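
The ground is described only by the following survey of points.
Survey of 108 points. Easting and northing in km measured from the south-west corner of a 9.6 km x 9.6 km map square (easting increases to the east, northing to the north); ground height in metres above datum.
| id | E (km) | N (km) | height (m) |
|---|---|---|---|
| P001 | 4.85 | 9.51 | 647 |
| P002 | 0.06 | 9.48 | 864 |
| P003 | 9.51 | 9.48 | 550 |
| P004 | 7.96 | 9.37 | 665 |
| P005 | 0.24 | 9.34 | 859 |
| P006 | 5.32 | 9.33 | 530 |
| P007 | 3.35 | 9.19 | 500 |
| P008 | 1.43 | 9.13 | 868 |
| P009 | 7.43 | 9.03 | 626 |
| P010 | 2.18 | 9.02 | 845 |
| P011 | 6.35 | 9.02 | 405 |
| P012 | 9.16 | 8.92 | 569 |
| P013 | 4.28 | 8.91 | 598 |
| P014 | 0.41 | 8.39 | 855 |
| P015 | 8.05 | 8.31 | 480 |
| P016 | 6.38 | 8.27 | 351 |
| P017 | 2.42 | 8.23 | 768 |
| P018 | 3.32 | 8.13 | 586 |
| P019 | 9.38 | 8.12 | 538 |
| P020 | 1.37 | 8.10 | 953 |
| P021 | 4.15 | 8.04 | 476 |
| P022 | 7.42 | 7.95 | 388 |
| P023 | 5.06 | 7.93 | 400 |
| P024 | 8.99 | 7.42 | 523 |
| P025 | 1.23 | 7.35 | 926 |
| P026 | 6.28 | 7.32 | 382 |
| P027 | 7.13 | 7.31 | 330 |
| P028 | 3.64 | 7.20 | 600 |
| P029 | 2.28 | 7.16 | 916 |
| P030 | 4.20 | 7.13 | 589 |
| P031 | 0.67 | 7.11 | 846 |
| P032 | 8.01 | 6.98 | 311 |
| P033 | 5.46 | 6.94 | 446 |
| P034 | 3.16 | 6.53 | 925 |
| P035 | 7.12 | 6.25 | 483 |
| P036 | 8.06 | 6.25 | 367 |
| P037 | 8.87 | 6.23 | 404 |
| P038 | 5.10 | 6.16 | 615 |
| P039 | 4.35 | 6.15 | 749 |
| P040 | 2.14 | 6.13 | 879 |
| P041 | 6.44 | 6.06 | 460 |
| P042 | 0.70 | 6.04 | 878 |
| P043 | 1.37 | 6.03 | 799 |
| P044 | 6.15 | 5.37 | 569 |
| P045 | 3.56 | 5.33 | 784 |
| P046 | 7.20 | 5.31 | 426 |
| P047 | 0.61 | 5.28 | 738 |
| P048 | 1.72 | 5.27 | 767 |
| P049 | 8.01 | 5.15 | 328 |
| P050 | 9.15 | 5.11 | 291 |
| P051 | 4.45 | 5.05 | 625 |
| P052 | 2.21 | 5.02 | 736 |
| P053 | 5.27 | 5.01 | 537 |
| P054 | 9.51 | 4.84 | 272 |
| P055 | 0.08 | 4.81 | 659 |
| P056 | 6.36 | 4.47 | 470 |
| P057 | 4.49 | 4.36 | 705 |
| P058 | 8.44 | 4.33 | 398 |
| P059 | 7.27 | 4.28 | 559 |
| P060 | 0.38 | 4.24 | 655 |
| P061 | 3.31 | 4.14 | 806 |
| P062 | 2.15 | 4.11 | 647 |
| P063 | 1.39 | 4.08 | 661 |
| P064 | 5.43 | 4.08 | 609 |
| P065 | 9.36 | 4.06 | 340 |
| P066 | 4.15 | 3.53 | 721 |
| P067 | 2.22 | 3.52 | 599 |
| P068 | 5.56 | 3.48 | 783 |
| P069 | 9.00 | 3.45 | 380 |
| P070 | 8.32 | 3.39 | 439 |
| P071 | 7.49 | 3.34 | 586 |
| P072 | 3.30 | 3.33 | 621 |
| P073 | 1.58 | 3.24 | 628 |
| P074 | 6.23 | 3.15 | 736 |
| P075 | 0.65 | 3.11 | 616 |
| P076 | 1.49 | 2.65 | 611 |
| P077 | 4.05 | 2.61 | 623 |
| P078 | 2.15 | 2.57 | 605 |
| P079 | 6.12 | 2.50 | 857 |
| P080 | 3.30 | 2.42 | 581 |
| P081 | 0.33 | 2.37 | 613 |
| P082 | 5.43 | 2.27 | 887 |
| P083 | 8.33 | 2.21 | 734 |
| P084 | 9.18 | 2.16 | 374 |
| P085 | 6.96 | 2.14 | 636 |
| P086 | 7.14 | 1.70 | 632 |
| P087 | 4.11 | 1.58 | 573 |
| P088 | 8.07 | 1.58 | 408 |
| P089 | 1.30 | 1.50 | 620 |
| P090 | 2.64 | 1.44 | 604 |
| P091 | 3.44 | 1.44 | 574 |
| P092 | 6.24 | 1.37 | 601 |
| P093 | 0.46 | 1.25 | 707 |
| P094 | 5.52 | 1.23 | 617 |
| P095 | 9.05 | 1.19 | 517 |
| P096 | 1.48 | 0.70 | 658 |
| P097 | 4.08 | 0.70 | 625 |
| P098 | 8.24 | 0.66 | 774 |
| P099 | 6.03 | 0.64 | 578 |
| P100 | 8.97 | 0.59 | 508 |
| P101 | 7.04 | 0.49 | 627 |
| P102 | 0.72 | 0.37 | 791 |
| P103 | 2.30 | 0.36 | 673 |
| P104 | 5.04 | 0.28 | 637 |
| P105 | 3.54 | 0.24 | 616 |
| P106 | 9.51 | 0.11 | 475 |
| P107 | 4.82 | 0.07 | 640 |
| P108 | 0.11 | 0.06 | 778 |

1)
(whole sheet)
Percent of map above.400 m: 90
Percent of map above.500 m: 76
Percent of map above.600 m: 55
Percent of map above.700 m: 27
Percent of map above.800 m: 15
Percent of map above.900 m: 5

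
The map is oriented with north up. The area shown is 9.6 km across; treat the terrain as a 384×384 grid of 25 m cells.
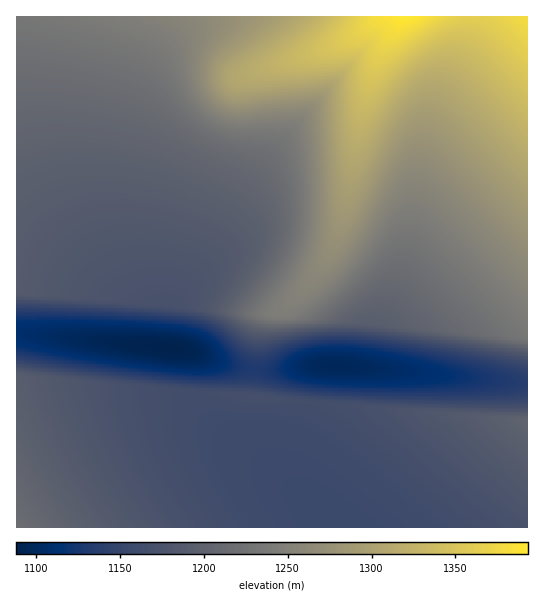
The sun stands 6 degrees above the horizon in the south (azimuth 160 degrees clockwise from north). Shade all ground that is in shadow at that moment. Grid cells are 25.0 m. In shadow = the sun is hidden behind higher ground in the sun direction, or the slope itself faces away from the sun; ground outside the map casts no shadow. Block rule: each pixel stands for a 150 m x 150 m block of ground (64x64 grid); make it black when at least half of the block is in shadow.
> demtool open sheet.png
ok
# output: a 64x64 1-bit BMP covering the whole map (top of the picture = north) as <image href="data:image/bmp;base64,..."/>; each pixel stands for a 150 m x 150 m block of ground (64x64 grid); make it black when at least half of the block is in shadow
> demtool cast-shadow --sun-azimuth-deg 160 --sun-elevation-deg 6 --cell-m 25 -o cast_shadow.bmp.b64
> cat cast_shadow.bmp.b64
<image width="64" height="64" href="data:image/bmp;base64,Qk0+AgAAAAAAAD4AAAAoAAAAQAAAAEAAAAABAAEAAAAAAAACAAATCwAAEwsAAAIAAAAAAAAA////AAAAAAAAAAAAAAAAAAAAAAAAAAAAAAAAAAAAAAAAAAAAAAAAAAAAAAAAAAAAAAAAAAAAAAAAAAAAAAAAAAAAAAAAAAAAAAAAAAAAAAAAAAAAAAAAAAAAAAAAAAAAAAAAAAAAAAAAAAAAAAAAAAAAAAAAAAAAAAAAAAAAAf8AAAAAAA///wAAAAA////+AAAH//////wAP//8///4AP///+AP4AAA////gAAAAAD///gAAAAAAP/wAAAAAAAAwAAAAAAAAAAAAAAAAAAAAAAAAAAAAAAAAAAAAAAAAAAAAAAAAAAAAAAAAAAAAAAAAAAAAAAAAAAAAAAAAAAAAAAAAAAAAAAAAAAAAAAAAAAAAAAAAAAAAAAAAAAAAAAAAAAAAAAAAAAAAAAAAAAAAAAAAAAAAAAAAAAAAAAAAAAAAAAAAAAAAAAAAAAAAAAAAAAAAAAAAAAAAAAAAAAAAAAAAAAAAAAAAAAAAAAAAAAAAAAAAAAAAAAAAAAAAAAAAAAAAAAAAAAAAAAAAAAAAAAAAAAAAAAAAAAAAAAAAAAAAAAAAAAAAAAAAAAAAAAAAAAAAAAAAAAAAAAAAAAAAAAAAAAAAAAAAAAAAAAAAAAAAAAAAAAAAAAAAAAAAAAAAAAAAAAAAAAAAAAAAAAAAAAAAAAAAAAAAAAAAAAAAAAAAAAAAAAAAA=="/>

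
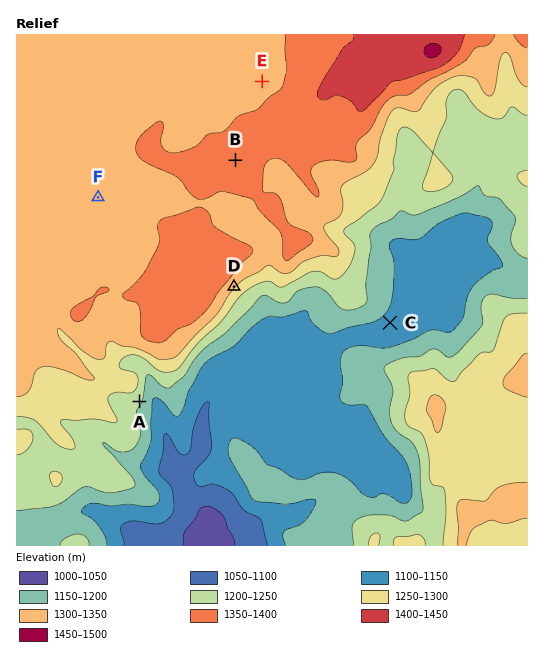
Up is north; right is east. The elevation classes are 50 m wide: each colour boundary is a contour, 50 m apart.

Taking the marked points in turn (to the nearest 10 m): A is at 1210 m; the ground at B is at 1390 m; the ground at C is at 1130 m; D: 1310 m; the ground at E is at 1330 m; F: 1310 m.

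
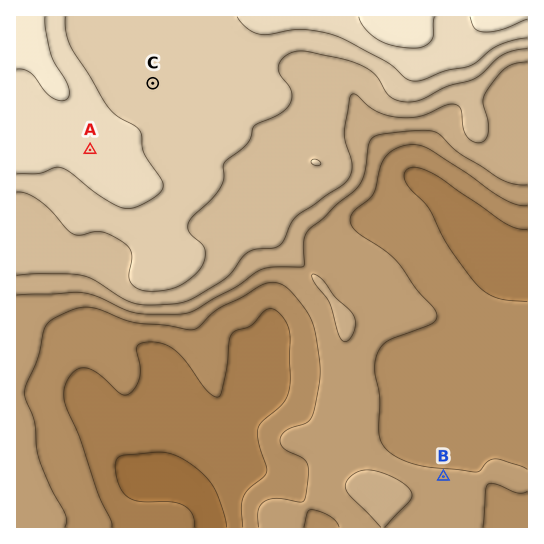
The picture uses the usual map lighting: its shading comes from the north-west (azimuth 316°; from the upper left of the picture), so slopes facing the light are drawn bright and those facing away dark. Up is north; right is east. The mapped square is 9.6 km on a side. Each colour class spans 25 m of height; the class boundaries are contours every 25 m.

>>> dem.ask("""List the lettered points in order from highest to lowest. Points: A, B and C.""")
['A', 'C', 'B']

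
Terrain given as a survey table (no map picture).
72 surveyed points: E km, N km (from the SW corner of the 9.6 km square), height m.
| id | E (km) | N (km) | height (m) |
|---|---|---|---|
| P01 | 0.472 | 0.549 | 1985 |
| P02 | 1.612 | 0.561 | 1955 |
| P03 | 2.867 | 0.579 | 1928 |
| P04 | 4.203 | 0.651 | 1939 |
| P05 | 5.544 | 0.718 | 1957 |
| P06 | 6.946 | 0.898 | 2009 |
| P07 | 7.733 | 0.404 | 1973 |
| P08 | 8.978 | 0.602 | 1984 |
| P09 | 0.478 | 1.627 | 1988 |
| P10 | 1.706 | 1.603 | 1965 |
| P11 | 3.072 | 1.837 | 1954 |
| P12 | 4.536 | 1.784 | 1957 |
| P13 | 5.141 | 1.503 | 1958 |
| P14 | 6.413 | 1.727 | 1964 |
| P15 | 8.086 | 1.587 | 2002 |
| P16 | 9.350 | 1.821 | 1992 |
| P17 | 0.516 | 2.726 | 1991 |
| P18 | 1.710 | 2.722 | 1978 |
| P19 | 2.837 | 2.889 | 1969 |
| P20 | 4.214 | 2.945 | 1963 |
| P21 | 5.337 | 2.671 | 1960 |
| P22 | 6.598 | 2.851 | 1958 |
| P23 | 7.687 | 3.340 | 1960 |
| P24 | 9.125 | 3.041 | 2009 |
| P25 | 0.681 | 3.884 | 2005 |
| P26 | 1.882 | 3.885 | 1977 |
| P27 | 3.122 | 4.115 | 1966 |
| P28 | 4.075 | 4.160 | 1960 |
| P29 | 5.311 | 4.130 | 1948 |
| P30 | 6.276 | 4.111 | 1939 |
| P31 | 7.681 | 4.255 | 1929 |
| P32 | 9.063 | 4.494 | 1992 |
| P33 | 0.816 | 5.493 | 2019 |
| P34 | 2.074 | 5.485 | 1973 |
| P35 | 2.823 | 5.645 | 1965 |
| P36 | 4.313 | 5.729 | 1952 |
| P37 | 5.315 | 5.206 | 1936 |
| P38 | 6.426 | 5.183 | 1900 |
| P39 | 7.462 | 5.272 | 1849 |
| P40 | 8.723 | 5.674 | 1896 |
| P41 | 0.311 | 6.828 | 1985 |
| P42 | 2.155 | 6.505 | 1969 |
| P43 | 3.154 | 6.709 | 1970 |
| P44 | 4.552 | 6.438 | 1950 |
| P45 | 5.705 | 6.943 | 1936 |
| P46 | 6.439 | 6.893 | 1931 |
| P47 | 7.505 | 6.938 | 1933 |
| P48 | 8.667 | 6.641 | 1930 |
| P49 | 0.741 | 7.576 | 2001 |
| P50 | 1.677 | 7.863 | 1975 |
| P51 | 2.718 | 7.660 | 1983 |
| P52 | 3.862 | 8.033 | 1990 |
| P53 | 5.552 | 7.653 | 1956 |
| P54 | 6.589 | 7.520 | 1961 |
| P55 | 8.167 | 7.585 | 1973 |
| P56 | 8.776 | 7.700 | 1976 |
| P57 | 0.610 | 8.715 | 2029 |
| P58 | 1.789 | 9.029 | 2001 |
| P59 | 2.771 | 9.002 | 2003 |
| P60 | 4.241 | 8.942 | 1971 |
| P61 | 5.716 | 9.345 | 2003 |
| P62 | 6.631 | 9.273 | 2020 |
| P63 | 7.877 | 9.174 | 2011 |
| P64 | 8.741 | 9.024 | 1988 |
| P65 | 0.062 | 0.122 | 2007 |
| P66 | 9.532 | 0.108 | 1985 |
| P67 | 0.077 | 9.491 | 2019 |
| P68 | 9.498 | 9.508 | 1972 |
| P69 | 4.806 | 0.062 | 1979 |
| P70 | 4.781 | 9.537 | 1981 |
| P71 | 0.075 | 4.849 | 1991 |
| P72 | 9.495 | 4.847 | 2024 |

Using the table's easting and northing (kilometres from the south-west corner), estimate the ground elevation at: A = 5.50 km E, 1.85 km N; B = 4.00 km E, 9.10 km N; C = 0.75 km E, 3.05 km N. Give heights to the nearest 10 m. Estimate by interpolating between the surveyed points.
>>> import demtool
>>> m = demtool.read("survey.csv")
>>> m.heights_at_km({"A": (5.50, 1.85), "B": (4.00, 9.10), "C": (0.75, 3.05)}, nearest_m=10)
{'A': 1960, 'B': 1970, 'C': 1990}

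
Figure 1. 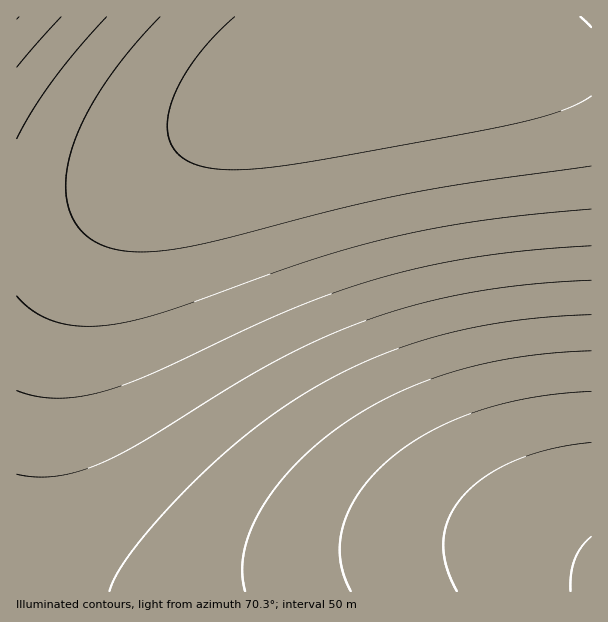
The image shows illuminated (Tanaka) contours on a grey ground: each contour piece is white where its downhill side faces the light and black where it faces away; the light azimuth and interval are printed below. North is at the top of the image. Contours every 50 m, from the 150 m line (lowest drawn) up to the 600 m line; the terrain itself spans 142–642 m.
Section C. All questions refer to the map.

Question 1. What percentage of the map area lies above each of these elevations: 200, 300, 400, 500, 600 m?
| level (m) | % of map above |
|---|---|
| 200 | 94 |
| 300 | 80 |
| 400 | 60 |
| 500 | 42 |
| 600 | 16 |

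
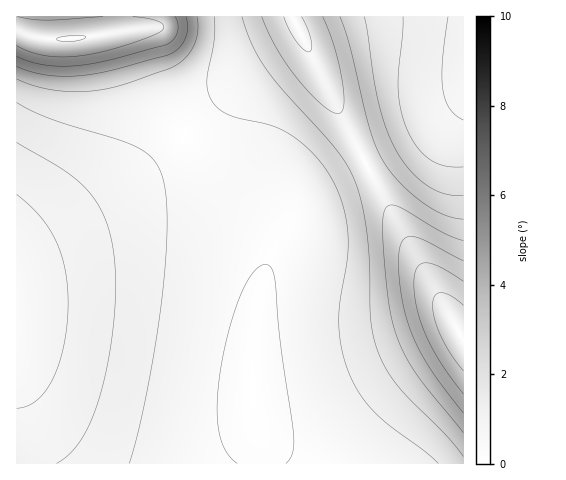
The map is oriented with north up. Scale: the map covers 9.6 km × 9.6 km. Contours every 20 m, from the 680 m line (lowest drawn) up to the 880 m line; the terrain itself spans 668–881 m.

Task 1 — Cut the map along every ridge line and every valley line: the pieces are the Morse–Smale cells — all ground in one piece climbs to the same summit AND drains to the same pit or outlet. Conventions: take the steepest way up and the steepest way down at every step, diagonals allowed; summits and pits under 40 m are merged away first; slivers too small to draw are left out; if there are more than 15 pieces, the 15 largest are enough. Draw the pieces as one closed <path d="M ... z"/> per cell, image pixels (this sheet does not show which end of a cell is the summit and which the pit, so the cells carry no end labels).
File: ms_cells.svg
<path d="M125 31l-57 8-28-1-24-6 0 431 243 1 1-15-7-43 0-56 5-46 14-54-2-15-15-24-55-58-43-50-14-26-10-37z"/><path d="M292 16l-275 0-1 15 13 5 20 3 32-1 38-7 8 1 6 8 13 43 11 20 109 122 6 14 0 11-14 54-5 46 0 56 7 58 203 0 1-125-6-7-77-138z"/><path d="M463 16l-171 1 80 159 91 162z"/>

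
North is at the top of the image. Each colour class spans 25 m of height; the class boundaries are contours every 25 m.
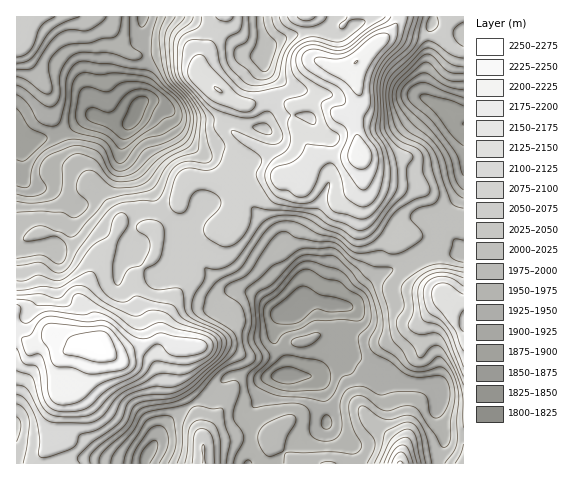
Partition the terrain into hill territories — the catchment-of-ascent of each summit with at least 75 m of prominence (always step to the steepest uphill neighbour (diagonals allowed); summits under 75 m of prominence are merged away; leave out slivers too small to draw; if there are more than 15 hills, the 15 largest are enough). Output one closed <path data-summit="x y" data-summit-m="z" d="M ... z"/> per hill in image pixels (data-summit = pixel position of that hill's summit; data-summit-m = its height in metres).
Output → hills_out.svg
<path data-summit="99 340" data-summit-m="2269" d="M96 116l-7 0-21 14-18 7-22 5-12-6 0 327 128 1 14-30 15-17 20-14 17-8 17-17 4-3 13 0 12 4 18-2-5 4-9 18-9 12-2 53 105 0 0-9-2-7-26-24-3-34-5-11-6-3 6-4 14-18 11-4 9-23 0-16-5-5-39-4-15 10-12 2-8-4-13-13-8-5-27-3-5-3-19-22-14-4-5-4-3-22-3-9-15-16-10-20-11-16-18-18 0-15 7-16-12-1z"/><path data-summit="356 62" data-summit-m="2225" d="M433 16l-289 0-3 17 7 22 0 8-6 25 0 13-8 17-8 11-5 23 26 30 14 27 15 16 3 9 3 22 5 4 14 4 22 24 29 4 8 5 13 13 14 4 8-3 13-9 34 4 8-1 12-15 20-19 3-20 13-23 5-6 14-5 10 0 13 9 3-8 21-29 0-65-18-15-20-10-3-5 6-46 0-17z"/><path data-summit="453 306" data-summit-m="2150" d="M463 254l-32 1-48 18-8 4-28 30 5 4 1 10-6 20-4 8 1 4 16 6 38 21 13 4 21 1 8 5 1 8-4 9 0 9 7 16 0 12-6 14 1 6 25-1z"/><path data-summit="17 46" data-summit-m="2069" d="M143 16l-126 0-1 118 12 8 22-5 18-7 21-14 7 0 21 7 12 0 5-5 8-17 0-13 6-25 0-8-7-22z"/><path data-summit="400 463" data-summit-m="2154" d="M342 351l-10 3-14 18-6 4 6 3 5 11 3 34 26 24 2 15 84 1 6-20 0-12-7-16 0-9 4-9-1-8-8-5-21-1-13-4z"/><path data-summit="203 449" data-summit-m="2076" d="M244 375l-13 0-4 3-17 17-17 8-20 14-15 17-14 29 104 1 3-16 0-37 9-12 9-18 5-4-18 2z"/>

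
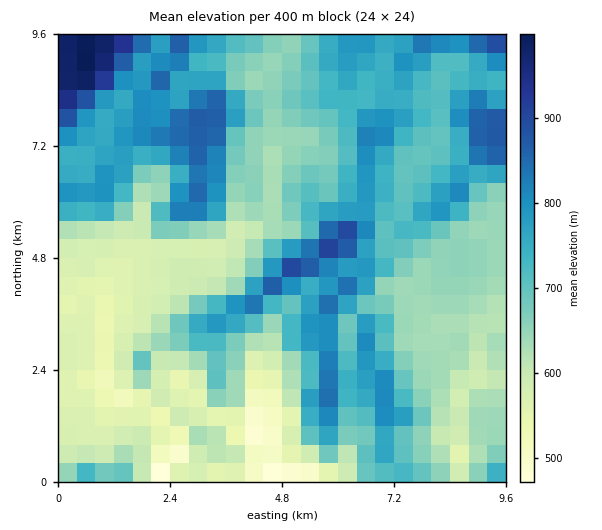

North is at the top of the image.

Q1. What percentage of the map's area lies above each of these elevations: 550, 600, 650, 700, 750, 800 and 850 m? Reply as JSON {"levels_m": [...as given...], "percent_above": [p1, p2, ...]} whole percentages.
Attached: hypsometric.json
{"levels_m": [550, 600, 650, 700, 750, 800, 850], "percent_above": [94, 78, 61, 45, 31, 16, 7]}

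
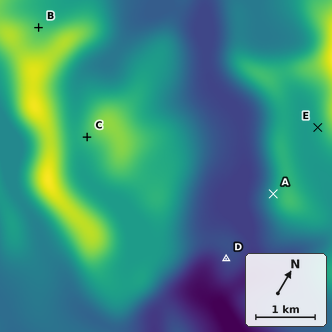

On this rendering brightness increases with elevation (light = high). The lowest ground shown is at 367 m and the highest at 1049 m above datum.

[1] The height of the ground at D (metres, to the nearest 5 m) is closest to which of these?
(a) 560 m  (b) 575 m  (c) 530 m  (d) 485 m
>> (c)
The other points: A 745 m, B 860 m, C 835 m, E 780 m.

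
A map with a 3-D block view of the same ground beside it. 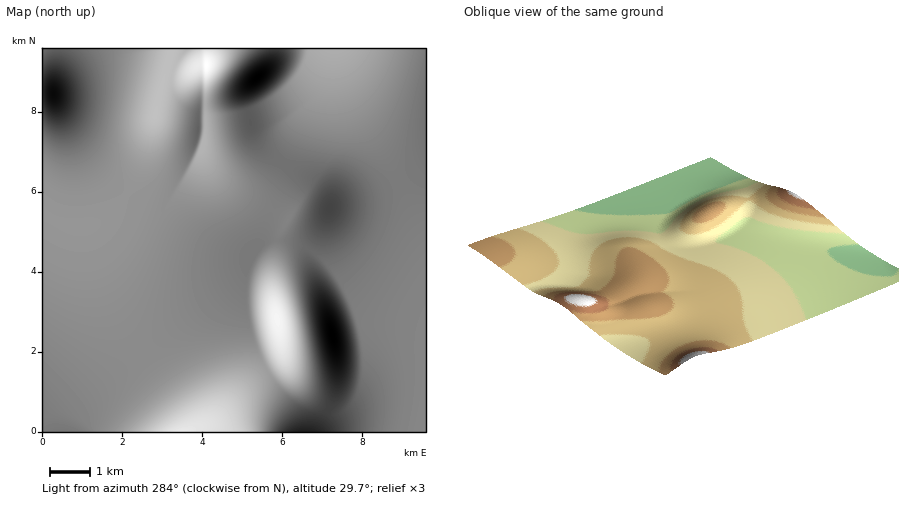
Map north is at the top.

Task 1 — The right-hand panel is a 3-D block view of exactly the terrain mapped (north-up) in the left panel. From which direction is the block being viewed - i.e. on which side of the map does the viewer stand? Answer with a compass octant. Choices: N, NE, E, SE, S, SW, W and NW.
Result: NW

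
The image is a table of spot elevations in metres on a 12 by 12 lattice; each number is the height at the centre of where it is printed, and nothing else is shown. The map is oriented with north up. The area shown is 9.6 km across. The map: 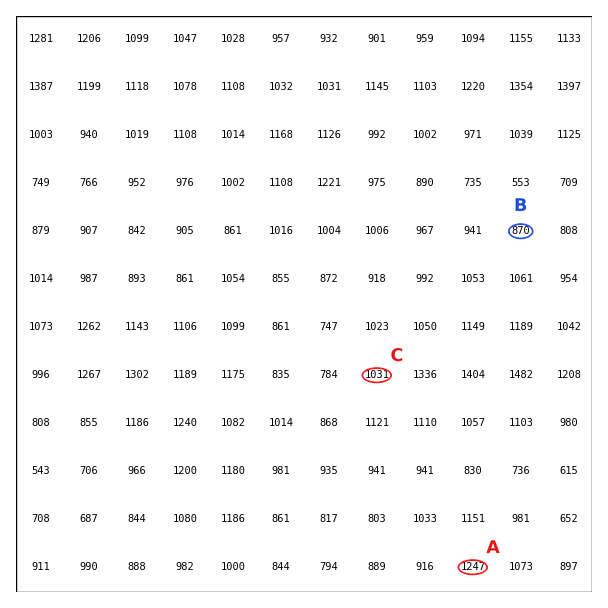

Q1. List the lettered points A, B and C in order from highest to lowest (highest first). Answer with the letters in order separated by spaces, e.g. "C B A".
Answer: A C B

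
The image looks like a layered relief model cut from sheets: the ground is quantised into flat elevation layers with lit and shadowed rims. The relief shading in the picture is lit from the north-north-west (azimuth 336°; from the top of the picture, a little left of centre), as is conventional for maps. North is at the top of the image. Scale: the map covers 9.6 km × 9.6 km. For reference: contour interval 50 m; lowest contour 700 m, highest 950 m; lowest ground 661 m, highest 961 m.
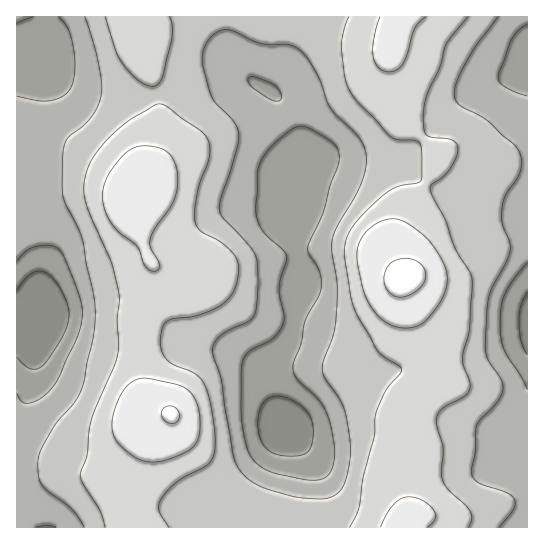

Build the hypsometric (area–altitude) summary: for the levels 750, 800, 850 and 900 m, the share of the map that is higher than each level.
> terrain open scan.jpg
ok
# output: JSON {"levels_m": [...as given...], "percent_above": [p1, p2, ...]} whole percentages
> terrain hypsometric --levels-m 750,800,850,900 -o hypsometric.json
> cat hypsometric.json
{"levels_m": [750, 800, 850, 900], "percent_above": [86, 62, 33, 8]}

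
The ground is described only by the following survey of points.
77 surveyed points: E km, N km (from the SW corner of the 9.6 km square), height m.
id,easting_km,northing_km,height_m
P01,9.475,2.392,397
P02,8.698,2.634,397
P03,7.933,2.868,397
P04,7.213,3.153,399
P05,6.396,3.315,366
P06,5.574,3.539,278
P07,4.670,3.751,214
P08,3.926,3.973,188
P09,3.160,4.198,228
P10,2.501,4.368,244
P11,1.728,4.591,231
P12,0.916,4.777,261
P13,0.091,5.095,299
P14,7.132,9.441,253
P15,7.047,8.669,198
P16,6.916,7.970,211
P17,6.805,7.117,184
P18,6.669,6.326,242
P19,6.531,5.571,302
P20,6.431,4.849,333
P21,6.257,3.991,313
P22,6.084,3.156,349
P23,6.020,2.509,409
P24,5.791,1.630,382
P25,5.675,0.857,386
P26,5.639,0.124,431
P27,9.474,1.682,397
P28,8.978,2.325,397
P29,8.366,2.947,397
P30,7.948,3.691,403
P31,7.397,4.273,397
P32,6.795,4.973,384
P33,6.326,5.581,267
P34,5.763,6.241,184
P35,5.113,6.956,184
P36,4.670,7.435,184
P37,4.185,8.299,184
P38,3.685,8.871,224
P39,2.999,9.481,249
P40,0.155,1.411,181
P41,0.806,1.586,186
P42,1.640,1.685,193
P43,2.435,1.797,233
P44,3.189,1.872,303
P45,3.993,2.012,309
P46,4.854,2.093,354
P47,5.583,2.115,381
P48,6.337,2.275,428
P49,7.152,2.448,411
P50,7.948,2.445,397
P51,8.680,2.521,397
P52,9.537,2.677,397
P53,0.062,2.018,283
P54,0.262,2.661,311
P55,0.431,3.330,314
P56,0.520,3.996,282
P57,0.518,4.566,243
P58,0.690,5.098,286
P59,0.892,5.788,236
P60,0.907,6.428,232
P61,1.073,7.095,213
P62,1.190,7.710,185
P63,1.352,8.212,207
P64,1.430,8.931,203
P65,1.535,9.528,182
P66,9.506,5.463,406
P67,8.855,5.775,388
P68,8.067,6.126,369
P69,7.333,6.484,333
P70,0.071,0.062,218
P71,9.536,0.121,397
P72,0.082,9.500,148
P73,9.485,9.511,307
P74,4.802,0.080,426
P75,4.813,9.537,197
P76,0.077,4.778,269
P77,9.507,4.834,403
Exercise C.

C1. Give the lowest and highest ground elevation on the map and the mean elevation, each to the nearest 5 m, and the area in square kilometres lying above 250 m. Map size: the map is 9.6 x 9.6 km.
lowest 145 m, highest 435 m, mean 280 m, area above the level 46.7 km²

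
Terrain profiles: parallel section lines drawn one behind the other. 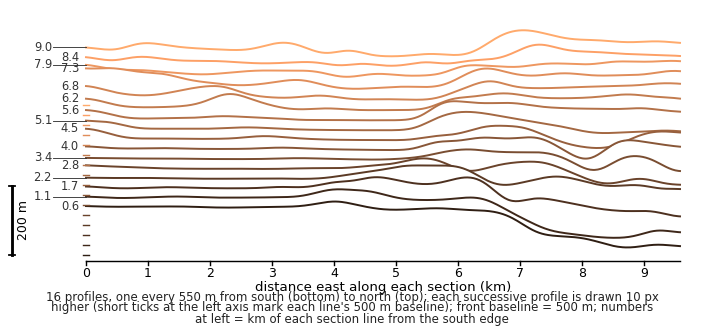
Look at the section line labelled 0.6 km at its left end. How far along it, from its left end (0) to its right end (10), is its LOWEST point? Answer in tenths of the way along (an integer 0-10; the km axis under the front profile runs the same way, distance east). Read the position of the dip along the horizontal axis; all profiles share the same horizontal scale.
9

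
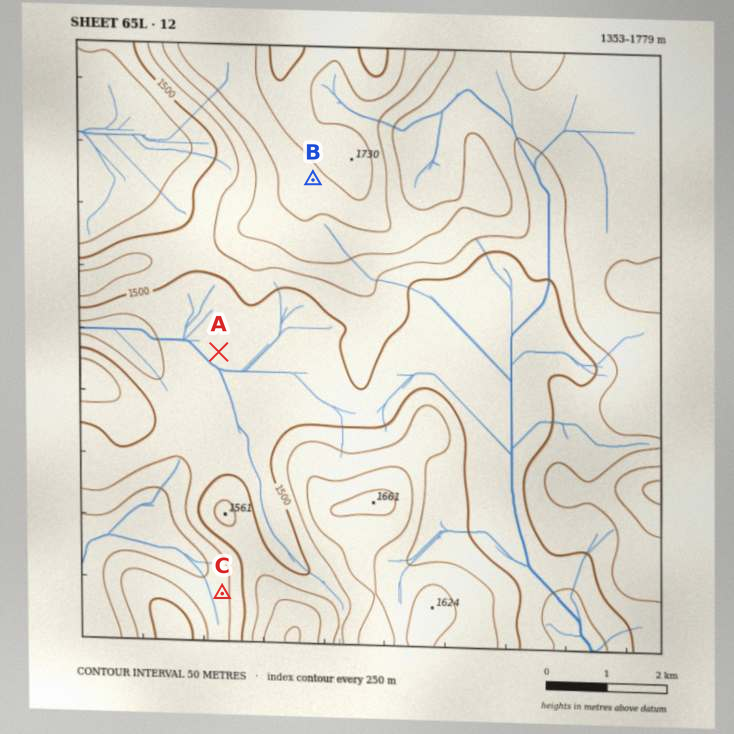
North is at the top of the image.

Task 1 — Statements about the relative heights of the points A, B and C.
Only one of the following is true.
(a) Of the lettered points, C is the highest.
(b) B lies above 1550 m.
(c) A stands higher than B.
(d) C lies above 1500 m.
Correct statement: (b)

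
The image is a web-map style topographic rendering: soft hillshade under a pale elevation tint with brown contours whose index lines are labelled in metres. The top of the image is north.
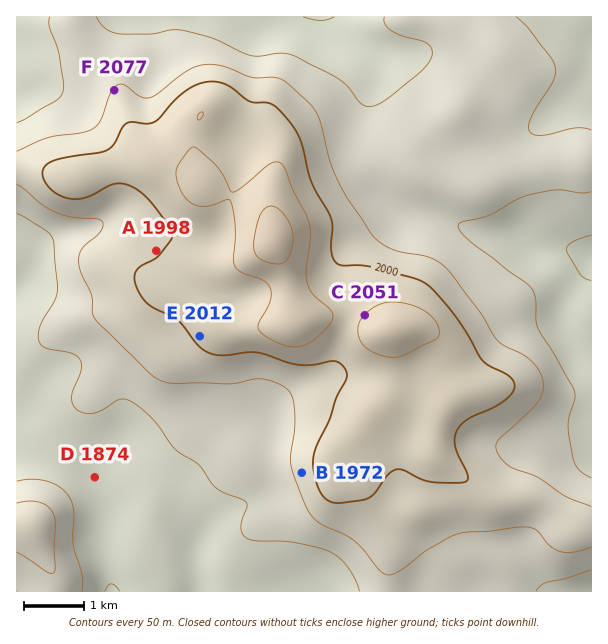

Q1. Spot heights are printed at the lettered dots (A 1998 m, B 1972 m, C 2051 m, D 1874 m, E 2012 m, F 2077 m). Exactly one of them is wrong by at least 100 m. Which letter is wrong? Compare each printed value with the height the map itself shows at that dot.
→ F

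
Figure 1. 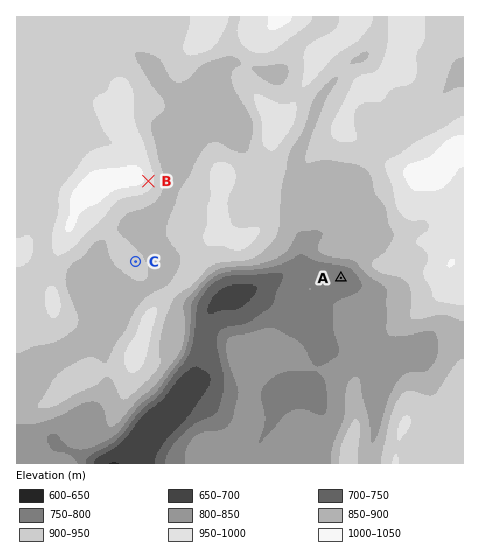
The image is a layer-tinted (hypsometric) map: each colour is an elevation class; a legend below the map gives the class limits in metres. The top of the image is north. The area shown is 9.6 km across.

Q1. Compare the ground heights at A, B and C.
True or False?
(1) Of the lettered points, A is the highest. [False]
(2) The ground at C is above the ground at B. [False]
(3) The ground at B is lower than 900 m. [False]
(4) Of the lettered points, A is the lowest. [True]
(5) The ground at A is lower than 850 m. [True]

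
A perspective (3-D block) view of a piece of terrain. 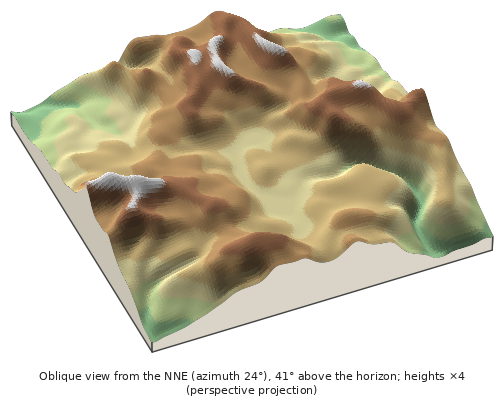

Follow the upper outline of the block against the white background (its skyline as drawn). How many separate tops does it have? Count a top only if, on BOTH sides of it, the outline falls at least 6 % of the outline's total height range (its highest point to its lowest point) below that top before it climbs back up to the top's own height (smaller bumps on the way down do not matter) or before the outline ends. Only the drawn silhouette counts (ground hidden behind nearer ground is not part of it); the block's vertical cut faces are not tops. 2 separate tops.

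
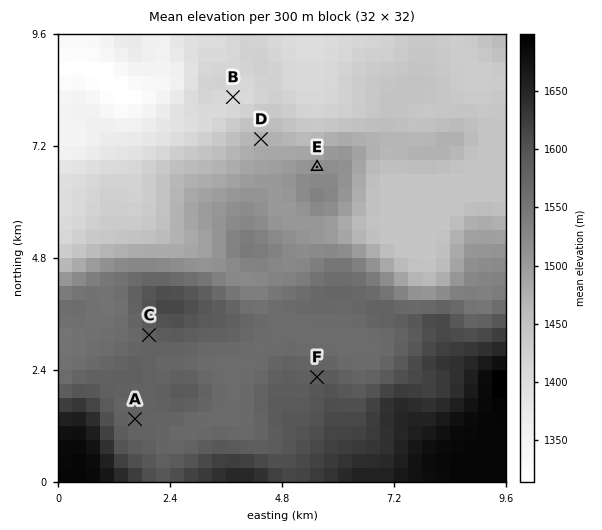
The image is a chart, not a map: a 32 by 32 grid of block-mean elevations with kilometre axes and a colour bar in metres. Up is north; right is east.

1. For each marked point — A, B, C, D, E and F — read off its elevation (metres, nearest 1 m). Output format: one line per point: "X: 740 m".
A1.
A: 1575 m
B: 1407 m
C: 1578 m
D: 1473 m
E: 1511 m
F: 1586 m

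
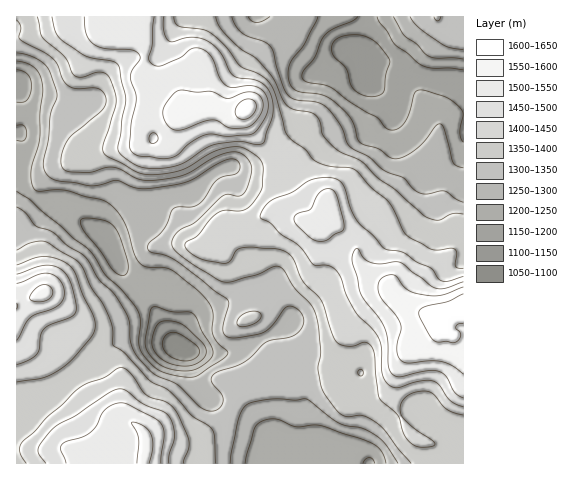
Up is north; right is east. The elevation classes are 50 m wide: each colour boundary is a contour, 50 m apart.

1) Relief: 1060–1630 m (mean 1360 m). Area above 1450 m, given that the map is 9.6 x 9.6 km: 22.4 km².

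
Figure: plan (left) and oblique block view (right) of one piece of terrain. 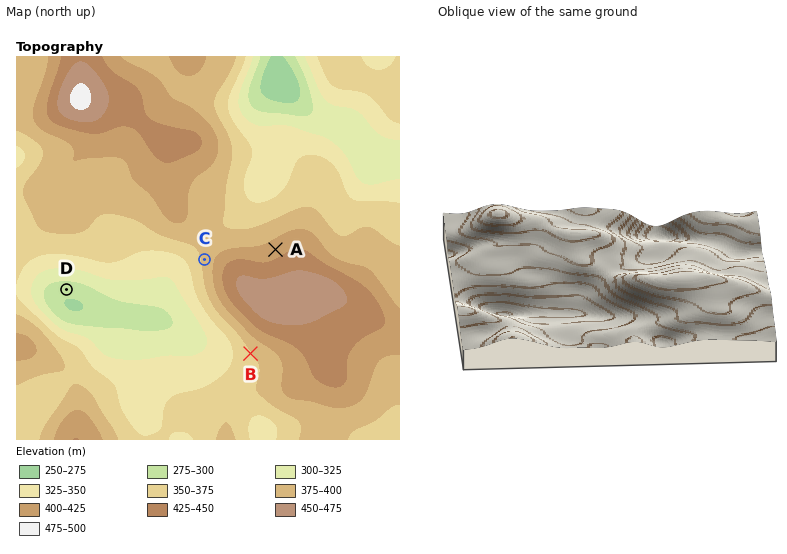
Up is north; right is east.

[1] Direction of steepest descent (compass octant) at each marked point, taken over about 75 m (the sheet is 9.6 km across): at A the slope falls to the NW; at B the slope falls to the SW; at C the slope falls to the W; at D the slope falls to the S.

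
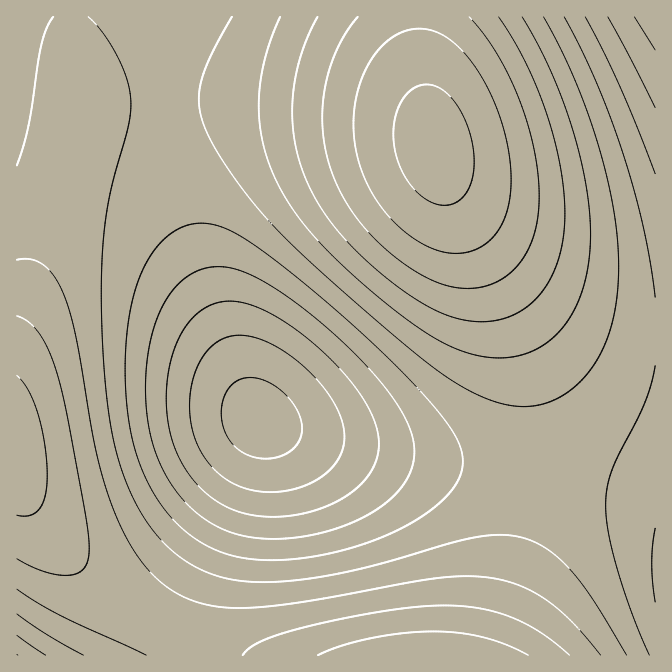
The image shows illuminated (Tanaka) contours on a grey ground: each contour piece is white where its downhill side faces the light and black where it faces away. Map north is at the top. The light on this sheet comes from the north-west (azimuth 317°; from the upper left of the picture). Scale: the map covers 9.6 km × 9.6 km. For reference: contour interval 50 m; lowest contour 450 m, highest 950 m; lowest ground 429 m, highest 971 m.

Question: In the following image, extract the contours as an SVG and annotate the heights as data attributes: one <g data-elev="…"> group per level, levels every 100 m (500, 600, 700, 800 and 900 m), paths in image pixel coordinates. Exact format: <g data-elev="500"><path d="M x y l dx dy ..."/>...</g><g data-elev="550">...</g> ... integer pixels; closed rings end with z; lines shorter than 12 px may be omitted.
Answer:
<g data-elev="500"><path d="M264 492l-14-2-11-4-12-6-10-8-16-20-5-12-4-13-2-15 0-15 2-15 5-14 7-12 7-9 9-7 10-4 14-1 16 4 17 8 18 12 18 16 14 17 10 16 6 17 1 13-2 14-7 11-9 10-13 9-16 6-17 4z"/><path d="M655 50l-21-33"/></g><g data-elev="600"><path d="M655 602l-3-38 3-36"/><path d="M264 539l-20-3-19-6-18-10-15-12-15-16-12-18-9-21-6-21-4-27 0-30 3-28 7-25 9-21 12-15 13-11 17-7 10-1 12 0 23 8 30 18 36 28 37 32 30 34 19 28 9 25 1 18-6 19-12 16-19 16-25 14-28 9-30 6z"/><path d="M655 174l-36-89-34-68"/></g><g data-elev="700"><path d="M627 655l-33-55-24-30-23-21-12-7-13-5-20-2-25 2-133 36-44 7-38 2-32-3-26-8-25-15-22-21-18-25-14-30-10-33-7-39-4-38-2-45-1-43 2-37 6-45 19-73 3-27-4-20-9-23-15-24-15-16"/><path d="M17 614l31 21 35 20"/><path d="M53 17l-6 11-5 15-13 80-12 42"/><path d="M232 17l-26 50-6 18-1 17 3 16 7 19 12 21 20 29 27 33 33 33 66 59 60 51 27 18 24 14 24 9 22 3 18-3 18-7 17-12 13-15 11-18 9-22 6-23 2-27 0-28-3-30-5-34-9-35-12-36-13-35-16-34-16-31"/></g><g data-elev="800"><path d="M569 655l-29-23-28-15-32-9-35-3-27 2-31 4-79 15-44 14-13 7-8 8"/><path d="M17 559l28 13 13 3 12 0 8-2 7-6 3-9 1-10-1-20-6-33-16-85-9-38-9-22-9-17-11-11-11-6"/><path d="M318 17l-11 21-8 22-5 23-2 24 1 23 4 22 7 21 9 22 15 23 18 22 23 23 28 23 23 16 22 11 20 7 20 2 16-2 16-5 13-8 12-12 11-15 7-17 5-18 3-22-1-23-2-27-6-26-8-29-9-27-12-26-13-25-15-23"/></g><g data-elev="900"><path d="M443 252l15 1 16-3 13-7 10-11 8-15 5-17 1-20-1-22-5-25-9-26-11-24-13-21-14-15-14-12-16-5-14-1-14 4-13 8-12 12-8 14-8 18-4 18-2 19 2 20 3 18 7 18 9 18 11 16 12 13 15 12 15 9z"/></g>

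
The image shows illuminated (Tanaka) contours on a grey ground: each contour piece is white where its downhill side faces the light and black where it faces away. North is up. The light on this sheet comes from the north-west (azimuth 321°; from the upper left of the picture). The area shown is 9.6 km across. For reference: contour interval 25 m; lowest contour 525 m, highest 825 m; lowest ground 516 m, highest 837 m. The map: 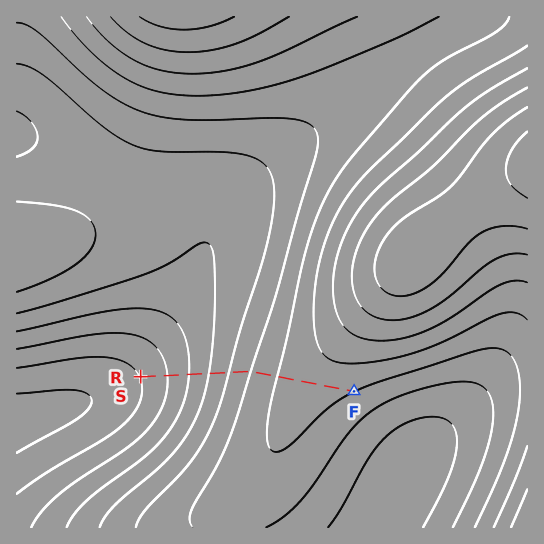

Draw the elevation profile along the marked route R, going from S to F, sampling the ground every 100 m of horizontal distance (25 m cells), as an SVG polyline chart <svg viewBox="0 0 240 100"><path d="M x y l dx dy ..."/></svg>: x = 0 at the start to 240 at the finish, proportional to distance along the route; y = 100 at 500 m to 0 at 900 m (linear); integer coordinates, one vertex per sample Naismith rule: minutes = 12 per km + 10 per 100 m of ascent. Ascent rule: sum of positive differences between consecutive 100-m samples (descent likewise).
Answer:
<svg viewBox="0 0 240 100"><path d="M0 87l6-1 6-1 6-1 6-1 6-2 6-1 6-2 6-1 5-2 6-2 6-1 6-2 6-2 6-1 6-2 6-2 6-1 6-2 6-1 6-2 6-1 6-2 6-1 6-1 6-1 6-1 5-1 6-1 6 0 6-1 6 0 6 0 6 0 6 0 6 0 6 0 6 1 6 0 6 1 6 1 2 0"/></svg>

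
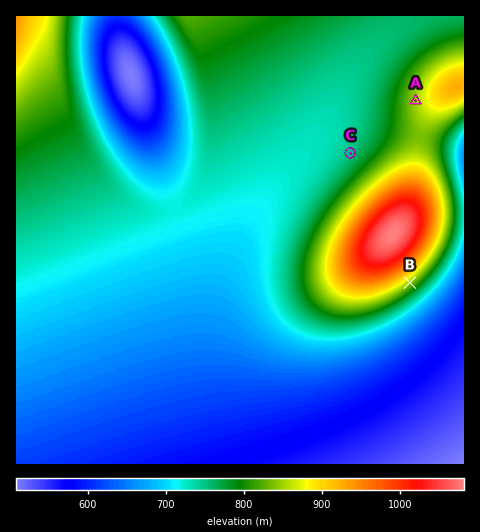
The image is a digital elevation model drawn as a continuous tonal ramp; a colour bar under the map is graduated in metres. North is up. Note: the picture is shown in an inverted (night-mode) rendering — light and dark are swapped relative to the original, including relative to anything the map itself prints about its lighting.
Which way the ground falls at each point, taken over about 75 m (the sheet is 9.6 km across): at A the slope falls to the W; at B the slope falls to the SE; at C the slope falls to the NW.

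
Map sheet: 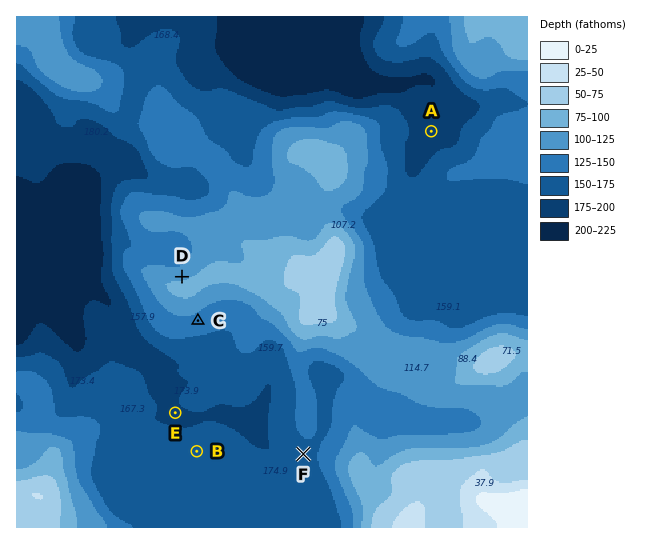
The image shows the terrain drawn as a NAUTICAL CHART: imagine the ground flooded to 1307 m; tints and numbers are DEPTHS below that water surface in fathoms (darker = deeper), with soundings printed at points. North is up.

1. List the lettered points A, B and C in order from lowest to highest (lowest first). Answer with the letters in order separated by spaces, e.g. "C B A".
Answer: A B C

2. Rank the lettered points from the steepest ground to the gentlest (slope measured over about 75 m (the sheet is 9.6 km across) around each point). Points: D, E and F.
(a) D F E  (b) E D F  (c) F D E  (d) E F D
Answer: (a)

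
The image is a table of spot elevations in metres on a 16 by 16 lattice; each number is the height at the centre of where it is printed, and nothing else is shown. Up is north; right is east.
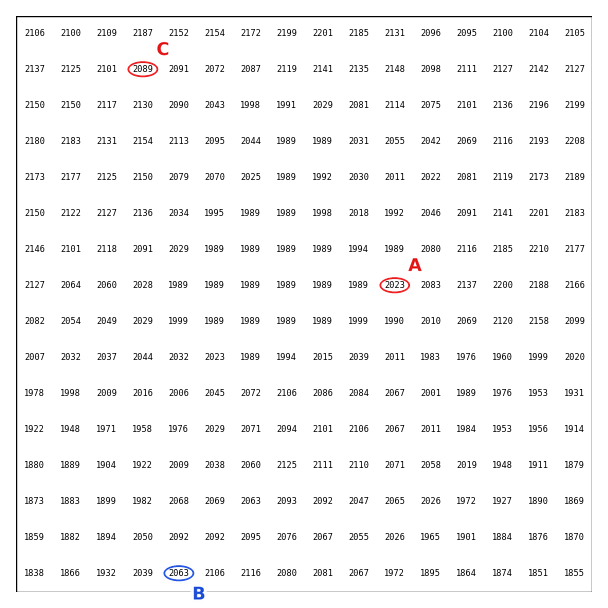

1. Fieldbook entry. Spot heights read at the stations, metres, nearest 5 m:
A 2025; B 2065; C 2090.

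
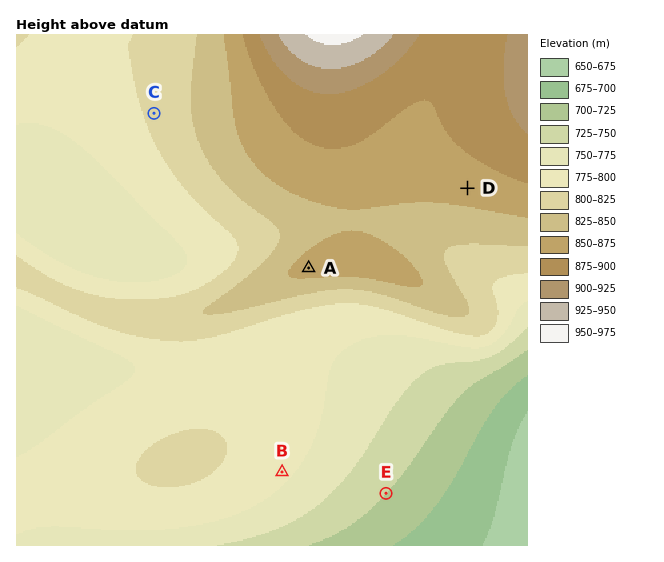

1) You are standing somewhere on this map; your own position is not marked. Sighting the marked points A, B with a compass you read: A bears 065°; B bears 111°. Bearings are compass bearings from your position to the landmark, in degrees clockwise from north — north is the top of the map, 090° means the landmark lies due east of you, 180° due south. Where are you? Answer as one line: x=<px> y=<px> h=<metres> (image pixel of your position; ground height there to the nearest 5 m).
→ x=57 y=386 h=760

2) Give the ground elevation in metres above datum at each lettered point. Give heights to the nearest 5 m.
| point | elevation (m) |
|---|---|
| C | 805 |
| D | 860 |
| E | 725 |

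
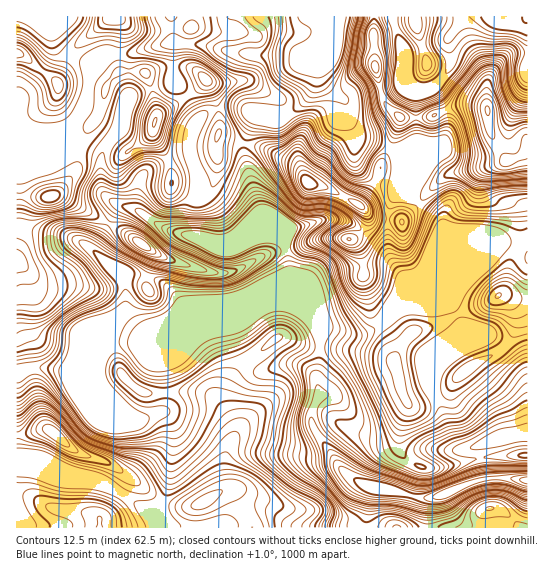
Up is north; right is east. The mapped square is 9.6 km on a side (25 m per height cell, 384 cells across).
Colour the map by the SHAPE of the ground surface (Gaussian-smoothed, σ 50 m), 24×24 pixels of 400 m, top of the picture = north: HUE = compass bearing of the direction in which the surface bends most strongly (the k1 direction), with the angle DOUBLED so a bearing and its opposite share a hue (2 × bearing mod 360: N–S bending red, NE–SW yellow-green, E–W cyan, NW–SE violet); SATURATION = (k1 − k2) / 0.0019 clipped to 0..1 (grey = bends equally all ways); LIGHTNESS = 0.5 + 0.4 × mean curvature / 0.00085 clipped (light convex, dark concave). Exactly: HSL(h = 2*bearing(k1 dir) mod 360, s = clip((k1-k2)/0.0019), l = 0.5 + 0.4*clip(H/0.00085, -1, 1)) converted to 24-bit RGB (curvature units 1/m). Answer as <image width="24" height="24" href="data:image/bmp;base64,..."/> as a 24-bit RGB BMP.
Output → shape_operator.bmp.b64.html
<image width="24" height="24" href="data:image/bmp;base64,Qk32BgAAAAAAADYAAAAoAAAAGAAAABgAAAABABgAAAAAAMAGAAATCwAAEwsAAAAAAAAAAAAAgGaAi5xrY4qef7Cjk7a5eFiSemOBnlV+qJxZWYNaZZlknIZtj2BytpllbsxsNnzMXX3Ns83cjojUXWjZuGfe0XusZLKqaczUao6sera1UZSopKpOizUzl0pIWLypWXmtuI66qoG1e5+afKesf7nFhqzAtsSTSjNuZFMmWEMMMxsAJDMAAzMATeJ30b/rVDe7i4VZfmRUelk9emI1UcuWl8/PZnCZTFVyhoh0oKB4hrKee6uPg31hhX5JjWA1SxAmgSMbtyc8osrn19T3QlD/IFsAMjMAMyUAfWdIcy8ujffUzO7/gJTtvGHAumGeUVd+gnl2pY9woZhPh3tDeXhLd6pofx1xck2jh6rKkrPHU8ROiYozilIvakfahH/uwL/5j1rgx/Lyke66NBIXTzYZYmYwnHxOf1uBgX10lpJ+qoaKnImHbppuNE2KnzOsg73Ab1aMsXxmqoVnj3lqkmFuUpRQRnFAaX5CP1ydz+iweyBTdkFogHZ7h1ZPXYpIYm1Xf4lodZhwjZiDsIaeuI2BJD9wZrelilB8ek1unqqEqMCuel+3pYWsmn2daXCJZ4uIQZtY0LZPaypgf32AjkV5jtrFen/OcmrDkIyyg5eGb4tsi3BxvZudbEWzb0V0a0xic5JyjbWFgLRxaD6CvImFin53e46PZG2JX4AxmoouUmp4dHWAc9LDka9Ma1xHSm9GkY1kpoGLoml8g4xRj5tBejNHYlKAZHyVhqagmrCLpHtOZHOBXKS60ZPKpHCAWWtwgoGlm7ibQmGIf3+AfahUfVBjgH9/fIB+ToRgbJRgh2ejzYq+tYO1cZ68RFqldYOobp6XqpCNslhpVn9mZ4BoXYxKyF2ZtGGsiHNYv7BHL1EsUHRBj49qiWVfa39ZfIB8f4B+d4BrUXdOTJZXxKiXmD6CZFV4f1JHdrlITolitZGvnHK5gWOchU1MbHpDn6Z6foqqvJm4qXjCZZWzPKWHmkeMks6FP352fHxKdn1JdoBub4JqhHtRgHd3ZD97tGdUoMZmRoFwfINde31kbGCNj2HGtafPcp6qd49zfJ6bjompk7jJgTu/QEqqw0UWcyEgzKhBbML0G84yL3Iyb4BtfW1tUCpmyMqhy9W9R2+QZHxif4B/dYB9P4Z2wa2Ma2Srh6uSZJuUgK6hjTVZWRIheTUfj/7izO3/ptX3axDP/VP83KTvLjWokDk1NUQvm9oems9HdzJoWcI/V3mAf4B/c4B4VI9JmWxXpYtriZJORyoYWBwjW4/Szv37YuznQSIRSSUMgX80TX5Lj5ZEWDeUhGjtv7f+1tn1x2l/Qi6NxNueL2BxgH95gH1zdWtYoZhjjlE/p1IvQJWng+fjSNrEnG8WbAAImFE4XbaHfryDOYNeYnxdYBUpYnMAHTECYEMAy/2mE0/N4rG8MzRynDtmmntGUaRfX6deWWHQ4djwjqfXPX5HbScjOD2VjHvCmtbIb3y7sZOfjnCdWyJoczKY8N/bfL3/zPv/53vJUS9xlkdJ3WuXJEpQy55HZX4lbm4iYH5ccYZLyGx2gzm2y21+MYJbQYV11tGcXEB9v6t6YU+FZDKLWqvN1vXdld7GJydVzhZVV5SseYCAZEvEoFny2qzj15zmeX/Uf4B/fIB8gottqUxvTmLJ53XSKrc2OKpJZ02JxMeXXDqWWZjYjMLhsN+Ks2BZSyJdP5mJ0lVNe4B6Y4JuOStTs4lYksJ8pX27gHl2goJsb4N9rICBO4Rxjjad9OrXMVxuR2aB0sWmQZa+OrNhKGZU8cesVjVei0t9XTZi3JBTPY8xoaI0IzVNprOCbdd2dny/e2aNtGhpSJpnnWdyTK2KMWKD7eLMwUnVMmdMm9s2TjA0d2pGQZZDbsIlr0iaYFt4hSma0PreVF705Mn5WCDskcaeneSSKpadZ1Vlsbd6faq/S1+NxGtnMllVh9gvfURsym+sitbNY025bMi7grbEX1Cbk1KRkD1uhLgcXf8SWy0fET4Kb0jAzp+S3uaFHzJEUb6pZ9PEtFFsVmR8tW2dcpTTrpXNSka/terXgli7glSyxH5uVlxCd1dURHNysg/c3ffUHFrXbDqind+oEFFSk8R5+NPSJhtTmMDVYjluumeVnWdVf3xFaJUmSW4qcXkxl4Acaj4thHNAtb9dTlNyZ4J4dX2AESdV+/SvtCi1kJknfcpBPUd+QMREto1XvEHkkFM8fmdpSXlsyWSdmZbCpM65SE+hZVqivJOTX3Sje6m0sHp/XWGlbmmRd3aHDypS/vrJZBWQudebmGmtQ4yOfaBWbWlAkVU9"/>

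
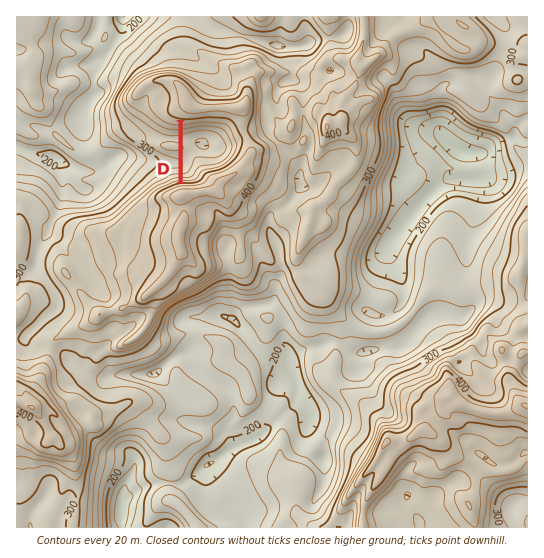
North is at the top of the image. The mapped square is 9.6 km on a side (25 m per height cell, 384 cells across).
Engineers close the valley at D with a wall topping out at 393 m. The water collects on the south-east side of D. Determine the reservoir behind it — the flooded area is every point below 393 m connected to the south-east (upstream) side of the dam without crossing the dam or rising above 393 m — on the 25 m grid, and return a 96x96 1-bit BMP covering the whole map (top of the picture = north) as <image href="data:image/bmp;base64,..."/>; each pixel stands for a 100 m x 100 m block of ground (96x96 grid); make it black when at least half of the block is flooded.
<image width="96" height="96" href="data:image/bmp;base64,Qk2+BAAAAAAAAD4AAAAoAAAAYAAAAGAAAAABAAEAAAAAAIAEAAATCwAAEwsAAAIAAAAAAAAA////AAAAAAAAAAAAAAAAAAAAAAAAAAAAAAAAAAAAAAAAAAAAAAAAAAAAAAAAAAAAAAAAAAAAAAAAAAAAAAAAAAAAAAAAAAAAAAAAAAAAAAAAAAAAAAAAAAAAAAAAAAAAAAAAAAAAAAAAAAAAAAAAAAAAAAAAAAAAAAAAAAAAAAAAAAAAAAAAAAAAAAAAAAAAAAAAAAAAAAAAAAAAAAAAAAAAAAAAAAAAAAAAAAAAAAAAAAAAAAAAAAAAAAAAAAAAAAAAAAAAAAAAAAAAAAAAAAAAAAAAAAAAAAAAAAAAAAAAAAAAAAAAAAAAAAAAAAAAAAAAAAAAAAAAAAAAAAAAAAAAAAAAAAAAAAAAAAAAAAAAAAAAAAAAAAAAAAAAAAAAAAAAAAAAAAAAAAAAAAAAAAAAAAAAAAAAAAAAAAAAAAAAAAAAAAAAAAAAAAAAAAAAAAAAAAAAAAAAAAAAAAAAAAAAAAAAAAAAAAAAAAAAAAAAAAAAAAAAAAAAAAAAAAAAAAAAAAAAAAAAAAAAAAAAAAAAAAAAAAAAAAAAAAAAAAAAAAAAAAAAAAAAAAAAAAAAAAAAAAAAAAAAAAAAAAAAAAAAAAAAAAAAAAAAAAAAAAAAAAAAAAAAAAAAAAAAAAAAAAAAAAAAAAAAAAAAAAAAAAAAAAAAAAAAAAAAAAAAAAAAAAAAAAAAAAAAAAAAAAAAAAAAAAAAAAAAAAAAAAAAAAAAAAAAAAAAAAAAAAAAAAAAAAAAAAAAAAAAAAAAAAAAAAAAAAAAAAAAAAAAAAAAAAAAAAAAAAAAAAAAAAAAAAAAAAAAAAAAAAAAAAAAAAAAAAAAAAAAAAAAAAAAAAAAAAAAAAAAAAAAAAAAAAAAAAAAAAAAAAAAAAAAAAAAAAAAAAAAAAAAAAAAAAAAAAAAAAAAAAAAAAAAAAAAAAAAAAAAAAAAAAAAAAAAAAAAAAAAAAAAAAAAAAAAAAAAAAAAAAAAAAAAAAAAAAAAAAAAAAAAAAAAAAAAAAAAAAAAAAAAAAAAAAAAAAAAAAAAAAAAAAAAAAAAAAABwAAAAAAAAAAAAAAB4AAAAAAAAAAAAAAB/AAAAAAAAAAAAAAB/wAAAAAAAAAAAAAB/4AAAAAAAAAAAAAB/8AAAAAAAAAAAAAB/8AAAAAAAAAAAAAB/8AAAAAAAAAAAAAB/8AAAAAAAAAAAAAB/4AAAAAAAAAAAAAB/4AAAAAAAAAAAAAAfgAAAAAAAAAAAAAAAAAAAAAAAAAAAAAAAAAAAAAAAAAAAAAAAAAAAAAAAAAAAAAAAAAAAAAAAAAAAAAAAAAAAAAAAAAAAAAAAAAAAAAAAAAAAAAAAAAAAAAAAAAAAAAAAAAAAAAAAAAAAAAAAAAAAAAAAAAAAAAAAAAAAAAAAAAAAAAAAAAAAAAAAAAAAAAAAAAAAAAAAAAAAAAAAAAAAAAAAAAAAAAAAAAAAAAAAAAAAAAAAAAAAAAAAAAAAAAAAAAAAAAAAAAAAAAAAAAAAAAAAAAAAAAAAAAAAAAAAAAAAAAAAAAAAAAAAAA="/>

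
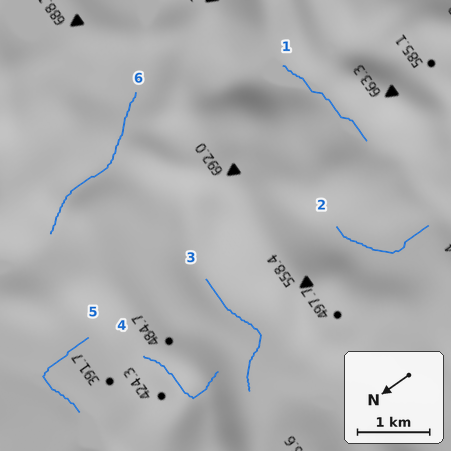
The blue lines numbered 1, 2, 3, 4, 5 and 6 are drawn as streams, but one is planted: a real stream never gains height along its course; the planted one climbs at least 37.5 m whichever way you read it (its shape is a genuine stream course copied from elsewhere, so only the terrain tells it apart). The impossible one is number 4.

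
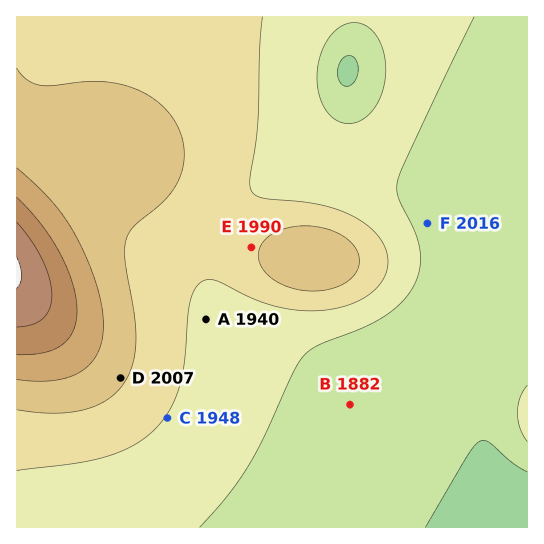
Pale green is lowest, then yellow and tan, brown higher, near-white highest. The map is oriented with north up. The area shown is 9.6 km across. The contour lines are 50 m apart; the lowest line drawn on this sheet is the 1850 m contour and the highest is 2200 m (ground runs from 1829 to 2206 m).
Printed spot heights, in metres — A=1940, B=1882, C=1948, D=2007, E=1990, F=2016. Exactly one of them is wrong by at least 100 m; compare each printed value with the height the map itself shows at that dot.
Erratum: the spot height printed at F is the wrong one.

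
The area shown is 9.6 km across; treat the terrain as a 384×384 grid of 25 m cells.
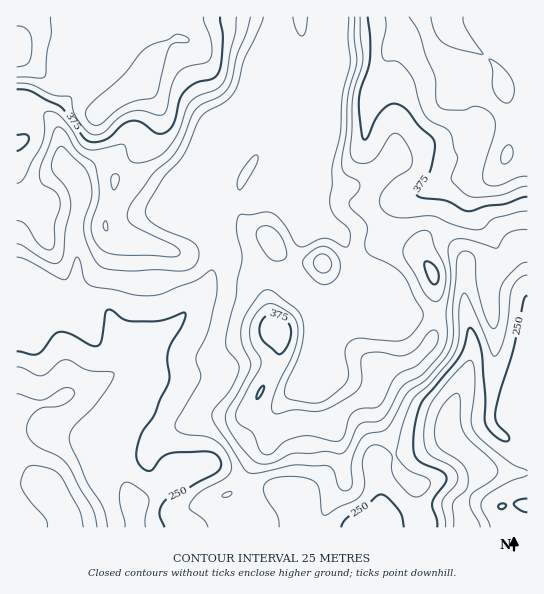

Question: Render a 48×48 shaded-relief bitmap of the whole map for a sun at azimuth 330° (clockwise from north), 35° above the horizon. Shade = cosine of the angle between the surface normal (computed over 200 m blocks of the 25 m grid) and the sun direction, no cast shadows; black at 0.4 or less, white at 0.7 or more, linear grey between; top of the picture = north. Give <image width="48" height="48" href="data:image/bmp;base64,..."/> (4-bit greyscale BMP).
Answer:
<image width="48" height="48" href="data:image/bmp;base64,Qk32BAAAAAAAAHYAAAAoAAAAMAAAADAAAAABAAQAAAAAAIAEAAATCwAAEwsAABAAAAAAAAAAAAAAABEREQAiIiIAMzMzAERERABVVVUAZmZmAHd3dwCIiIgAmZmZAKqqqgC7u7sAzMzMAN3d3QDu7u4A////AJmYmZqpiamHeIh4mYiZhlZ4mZmXZ4iZiJmZmZmZibupiId4iZiZl1VoiJiHZ5mZiJmZmYiIiau7uph3iZmZmFRWiIdlVpzKqoiJmYiHeImr3duYd4iImXVWiIhkNYzdu4iIiZiHd3iZvO24ZVZ3iYd3iJqXZnm8und3iZmIiIiImry4UiRVZ4d4mZq7qImZmYd3iZmZmYd3eImYdDRVVmVniYmruph3d4h4iZmZqpd2ZneIh1VWVURGeHeJmYd3eJmZmqmJmqmHZneImXZmZVREVmZ4mYd4iJmaq7qImrqZiImIiaiIiGRERVVnmZmJmZqqu7uYiauqqau5eKu7y4ZVM0VWmrqZmYmZq7u5iaq6qr3bhpzd7rh2QzM1iruYmYd4iau6maqqqrzuplm7zduYYyISWbuYmYdmeImrqqqqqqve2EWJm8ypdTEAN6uHiXdmd3eJqaqqmZm92lNpmauph1MABJuXiWZmd3d4maqqmZiaunNImaqqqYcwAnqWeGZmd3d3iJqqqqmZmHQ3mau7u7pzEmmWeHd3d3d3d4mqq6qqmHU2mbzMzMymM2mGaIiId3d3d3iaqru8updWiau7u8zIVHiGZ5mYiId4d3d5qru93LmHmZmZmau5VXiGZ5mZmId3d3dnmru87cuYmZmZmZmXVYmGZpmZmYd3d3dmeaqrzLqZiImZmZl1NYmGZpmIiYdmd3dmaKqqqpmYZXmZmZmFNZmGVYh3eZdmZ2ZlVpqqqYeHZGiYiImXRZqGRHZlaJh2ZmZlVomqqXeZhmiHd4mYVpqXVGZVV5hmZmZ3d4mZmHi9ypmHeJqoZXmYdnd2aJh3d4mqmImZmYi+7KqpiaqYZVZ4h4iHaKmImqu7qZqqqpiby5qqmZqYZVZnd4iXaLuYmqqqmZqqu6mZqYiZmIiYdmZmZoiXaM2nd4mZmZmqu6mZmYiJiHd3d2VVVXiYeLynZmeJmZmZmqmZqqmqmYdmd2RDRHiZmKuoZVaJmZqYiZmZq6qqqqqHeHZDM2eKmZqpdlRomZqoeJmZqpiaq7u6mZl1RFVomIqqh1NGiZq5d4mZq6d4mqu7qaqXZmRGh2eZl1MkeZmrh4mZnMhmiZq7qau5d3U0d1RXmXUzWJmbqImZm9t2eJmqqZvLmIdVd2MliYZDR5maqYmZmtyXaIiJmIm7mKl2Z3QiV3ZDNomZmZmZmsyXZ4h3iHiqmal2aJdCNWZTNGiZmZmZmsynZ4iHeIeJmJhleruENFZUMjR5mZmZms2nd4mYiIiIiGZVaby5ZWZVQyJImZmZms64eImZmZmIiDRXeJu7qHZlVDI3iZmZmc7ZiImZmZmZiDRoiImruoZmZVM2iZmJmb7riImZiImZmGZ4iImau5dmZlQ1iZmIma3bmImYh4iZmXd3iIiZq7l3ZmU0aJmIiavLmImYd4iZmYh3iIiZqrqIh3ZEV5mHiau7qZmYiImZmZh3iIiJmqqZmIdlV4mHiay6qZmZiJmZmZiIiIiJmZmZmId2VomHiazKqpmZiJmZmQ=="/>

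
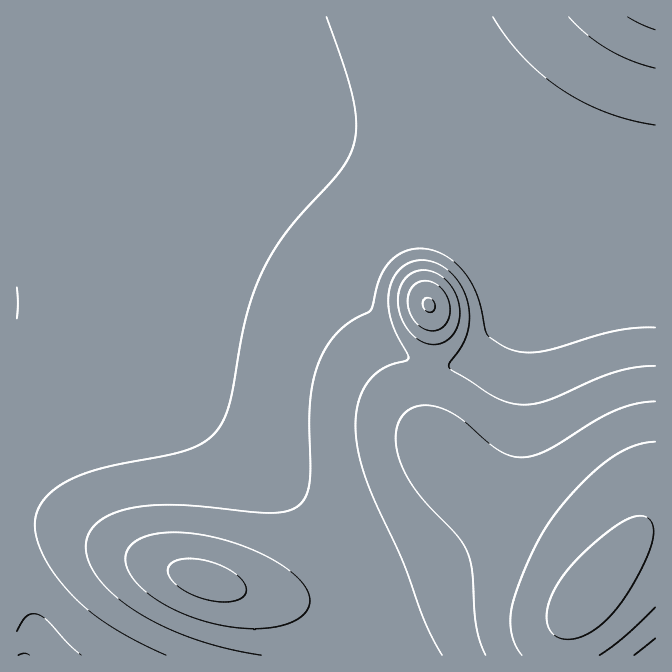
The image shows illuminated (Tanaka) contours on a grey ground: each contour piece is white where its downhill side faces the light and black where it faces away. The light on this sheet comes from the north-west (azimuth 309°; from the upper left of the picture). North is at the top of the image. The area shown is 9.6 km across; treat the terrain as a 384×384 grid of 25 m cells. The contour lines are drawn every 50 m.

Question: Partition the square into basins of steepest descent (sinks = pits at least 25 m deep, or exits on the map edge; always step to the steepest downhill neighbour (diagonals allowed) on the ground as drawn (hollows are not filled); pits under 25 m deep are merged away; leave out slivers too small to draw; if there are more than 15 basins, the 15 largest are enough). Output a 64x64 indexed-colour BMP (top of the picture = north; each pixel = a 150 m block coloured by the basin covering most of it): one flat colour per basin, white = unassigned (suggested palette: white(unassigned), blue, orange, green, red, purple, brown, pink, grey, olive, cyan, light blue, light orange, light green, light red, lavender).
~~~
<image width="64" height="64" href="data:image/bmp;base64,Qk12CAAAAAAAAHYAAAAoAAAAQAAAAEAAAAABAAQAAAAAAAAIAAATCwAAEwsAABAAAAAAAAAA////ALR3HwAOf/8ALKAsACgn1gC9Z5QAS1aMAMJ34wB/f38AIr28AM++FwDox64AeLv/AIrfmACWmP8A1bDFACIiIiIiIiIiIiIiIiIiIiIiIiIiIiIiIiIiIiMzMzMzIiIiIiIiIiIiIiIiIiIiIiIiIiIiIiIiIiIiIzMzMzMiIiIiIiIiIiIiIiIiIiIiIiIiIiIiIiIiIiIjMzMzMyIiIiIiIiIiIiIiIiIiIiIiIiIiIiIiIiIiIiMzMzMzIiIiIiIiIiIiIiIiIiIiIiIiIiIiIiIiIiIiIjMzMzMiIiIiIiIiIiIiIiIiIiESIiIiIiIiIiIiIiIiIzMzMyIiIiIiIiIiIiIiIRERERERESIiIiIiIiIiIiERMzMzIiIiIiIiIiIiIREREREREREREREiIiIiIiIiEREzMzMiIiIiIiIiIhEREREREREREREREREiIiIiIhERESMzMyIiIiIiIiERERERERERERERERERERESIiERERESIjMzIiIiIiIhERERERERERERERERERERERERERERESIiIzMiIiIiIRERERERERERERERERERERERERERERESIiIiMyIiIhEREREREREREREREREREREREREREREREiIiIiIiIiEREREREREREREREREREREREREREREREREiIiIiIiIRERERERERERERERERERERERERERERERERIiIiIiIiIhERERERERERERERERERERERERERERERESIiIiIiIiIiEREREREREREREREREREREREREREREREiIiIiIiIiIiIREREREREREREREREREREREREREREREiIiIiIiIiIiIhEREREREREREREREREREREREREREREiIiIiIiIiIiIiEREREREREREREREREREREREREREREiIiIiIiIiIiIiIREREREREREREREREREREREREREREiIiIiIiIiIiIiIhERERERERERERERERERERERERERESIiIiIiIiIiIiIiERERERERERERERERERERERERERESIiIiIiIiIiIiIiIRERERERERERERERERERERERERERIiIiIiIiIiIiIiIhEREREREREREREREREREREREREREiIiIiIiIiIiIiIiERERERERERERERERERERERERERESIiIiIiIiIiIiIiIRERERERERERERERERERERERERERIiIiIiIiIiIiIiIhEREREREREREREREREREREREREREiIiIiIiIiIiIiIiERERERERERERERERERERERERERESIiIiIiIiIiIiIiIRERERERERERERERERERERERERERIiIiIiIiIiIiIiIhERERERERERERERERERERERERERESIiIiIiIiIiIiIiERERERERERERERERERERERERERERIiIiIiIiIiIiIiIREREREREREREREREREREREREREREiIiIiIiIiIiIiIhERERERERERERERERERERERERERESIiIiIiIiIiIiIiERERERERERERERERERERERERERESIiIiIiIiIiIiIiIREREREREREREREREREREREREREREiIiIiIiIiIiIiIhERERERERERERERERERERERERERERIiIiIiIiIiIiIiERERERERERERERERERERERERERERERIiIiIiIiIiIiIRERERERERERERERERERERERERERERESIiIiIiIiIiIhEREREREREREREREREREREREREREREREiIiIiIiIiIiERERERERERERERERERERERERERERERESIiIiIiIiIiIREREREREREREREREREREREREREREREREiIiIiIiIiIhERERERERERERERERERERERERERERERESIiIiIiIiIiEREREREREREREREREREREREREREREREREiIiIiIiIiIRERERERERERERERERERERERERERERERESIiIiIiIiIhEREREREREREREREREREREREREREREREREiIiIiIiIiERERERERERERERERERERERERERERERERESIiIiIiIiIREREREREREREREREREREREREREREREREREiIiIiIiIhERERERERERERERERERERERERERERERERESIiIiIiIiEREREREREREREREREREREREREREREREREREiIiIiIiIRERERERERERERERERERERERERERERERERESIiIiIiIhEREREREREREREREREREREREREREREREREREiIiIiIiERERERERERERERERERERERERERERERERERERIiIiIiIREREREREREREREREREREREREREREREREREREiIiIiIhERERERERERERERERERERERERERERERERERERIiIiIiEREREREREREREREREREREREREREREREREREREiIiIiIRERERERERERERERERERERERERERERERERERERIiIiIhEREREREREREREREREREREREREREREREREREREiIiIiERERERERERERERERERERERERERERERERERERERIiIiIRERERERERERERERERERERERERERERERERERERESIiIhERERERERERERERERERERERERERERERERERERERIiIiERERERERERERERERERERERERERERERERERERERESIiIREREREREREREREREREREREREREREREREREREREREiIhERERERERERERERERERERERERERERERERERERERESIi"/>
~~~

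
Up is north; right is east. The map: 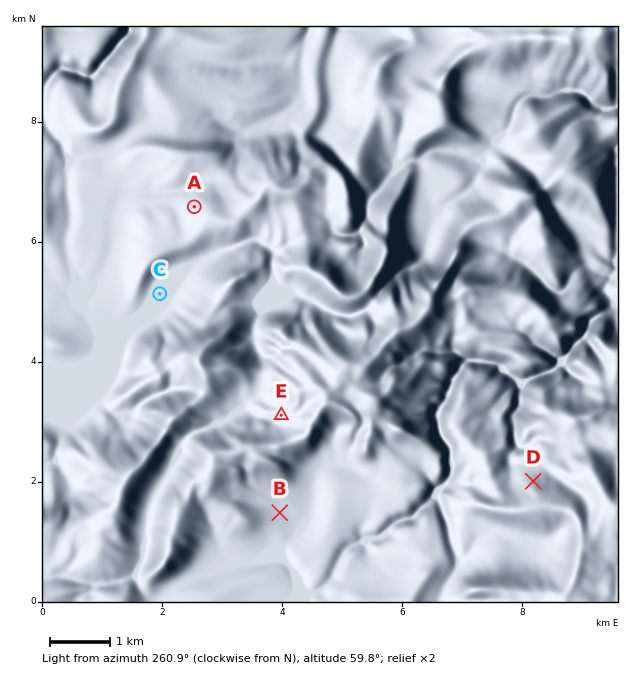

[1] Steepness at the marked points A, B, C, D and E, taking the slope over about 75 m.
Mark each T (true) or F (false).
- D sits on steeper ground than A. T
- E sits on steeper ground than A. F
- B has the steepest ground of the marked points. F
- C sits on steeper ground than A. F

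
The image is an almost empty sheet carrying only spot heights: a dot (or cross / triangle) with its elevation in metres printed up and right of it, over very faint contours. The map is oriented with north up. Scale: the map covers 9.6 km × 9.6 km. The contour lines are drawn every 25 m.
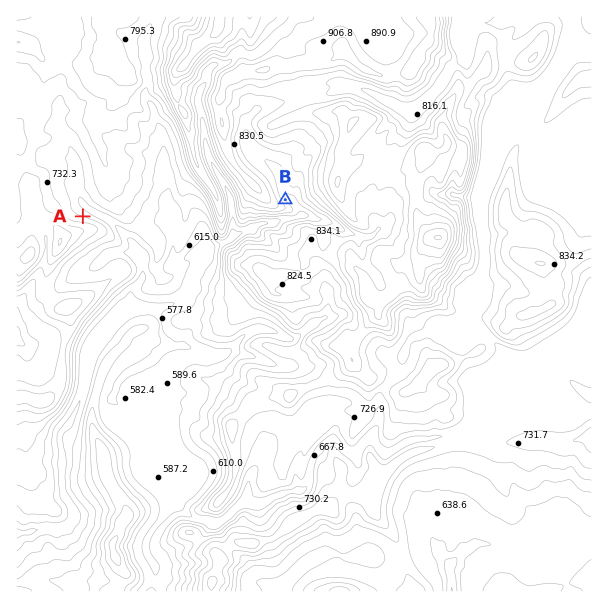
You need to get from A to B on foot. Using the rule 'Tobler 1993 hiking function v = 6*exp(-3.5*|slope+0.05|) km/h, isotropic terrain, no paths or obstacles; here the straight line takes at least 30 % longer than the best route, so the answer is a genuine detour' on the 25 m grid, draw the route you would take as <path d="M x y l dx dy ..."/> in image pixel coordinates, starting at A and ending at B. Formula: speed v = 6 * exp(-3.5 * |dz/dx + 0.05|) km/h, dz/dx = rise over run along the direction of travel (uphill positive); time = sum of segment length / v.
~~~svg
<path d="M83 216l24 0 18 9 18 0 6-3 28 0 3 2 8 0 9-5 3 0 6 3 4 5 5 9 3 3 3 1 3 0 3-1 3-3 34-18 8 0 15-8 1-3-3-6 0-1"/>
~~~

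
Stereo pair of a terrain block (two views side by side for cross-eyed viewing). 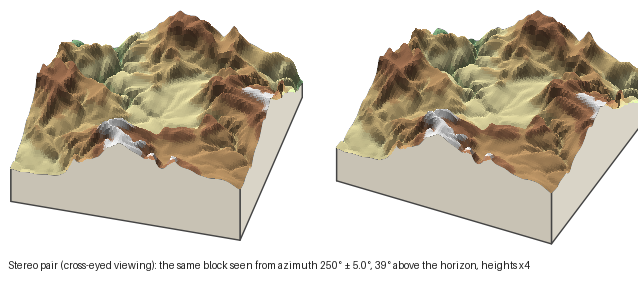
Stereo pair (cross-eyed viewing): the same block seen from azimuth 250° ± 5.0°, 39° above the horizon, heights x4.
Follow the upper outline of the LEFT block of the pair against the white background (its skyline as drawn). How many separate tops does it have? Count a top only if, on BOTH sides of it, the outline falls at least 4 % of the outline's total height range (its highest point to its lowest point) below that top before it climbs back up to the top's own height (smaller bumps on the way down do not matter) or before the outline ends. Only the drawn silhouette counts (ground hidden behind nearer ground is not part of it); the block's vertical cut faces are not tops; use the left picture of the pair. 3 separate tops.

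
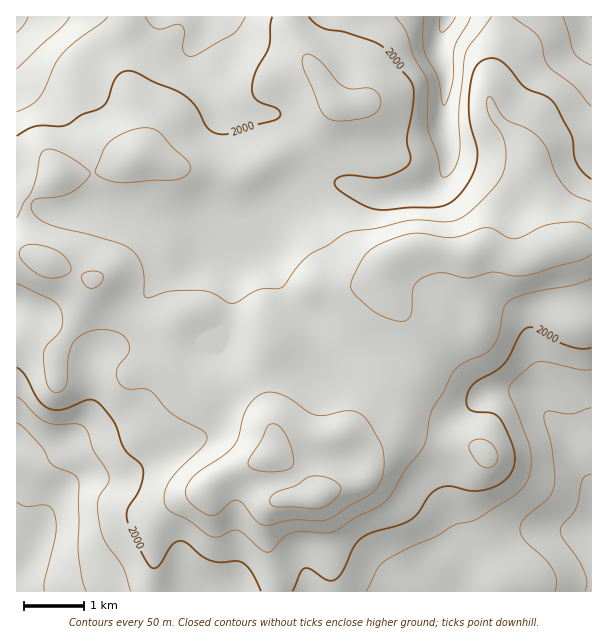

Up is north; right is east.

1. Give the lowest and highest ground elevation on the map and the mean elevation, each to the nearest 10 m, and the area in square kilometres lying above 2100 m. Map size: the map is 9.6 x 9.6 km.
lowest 1820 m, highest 2170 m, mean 2020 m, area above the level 8.4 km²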